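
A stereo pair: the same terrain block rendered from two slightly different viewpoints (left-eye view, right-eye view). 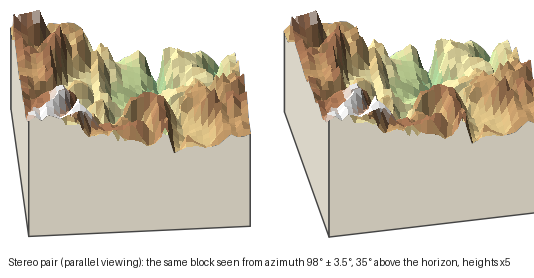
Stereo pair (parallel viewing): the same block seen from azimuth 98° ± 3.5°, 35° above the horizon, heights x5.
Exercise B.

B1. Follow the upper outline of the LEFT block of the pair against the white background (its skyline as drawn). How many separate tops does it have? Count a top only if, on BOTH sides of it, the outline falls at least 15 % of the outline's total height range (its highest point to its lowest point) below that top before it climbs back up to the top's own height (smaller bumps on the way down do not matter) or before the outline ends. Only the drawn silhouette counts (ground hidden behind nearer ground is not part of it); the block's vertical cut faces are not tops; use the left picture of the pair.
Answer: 3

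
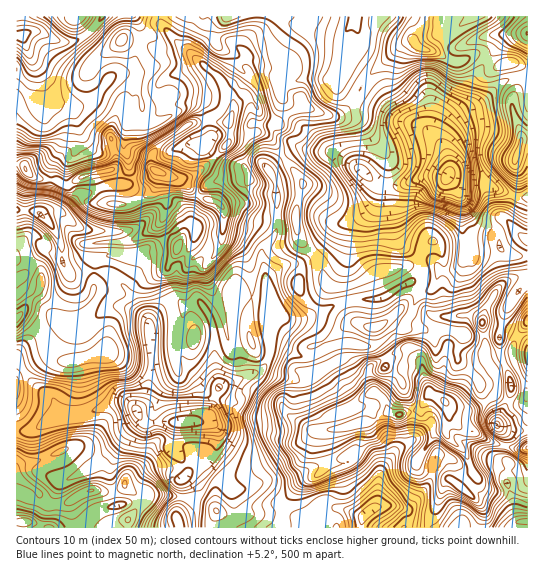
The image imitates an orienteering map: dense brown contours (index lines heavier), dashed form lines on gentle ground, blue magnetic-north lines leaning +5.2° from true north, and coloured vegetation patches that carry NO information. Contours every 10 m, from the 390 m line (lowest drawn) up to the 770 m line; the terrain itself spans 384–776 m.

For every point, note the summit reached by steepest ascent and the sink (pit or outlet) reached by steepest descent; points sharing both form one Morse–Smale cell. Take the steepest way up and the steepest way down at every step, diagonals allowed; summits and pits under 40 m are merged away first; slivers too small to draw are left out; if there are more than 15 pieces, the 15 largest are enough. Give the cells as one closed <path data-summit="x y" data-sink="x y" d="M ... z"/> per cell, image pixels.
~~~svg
<path data-summit="155 170" data-sink="447 175" d="M355 16l-194 0 0 9 6 6 54 50 3 8 8 8 1 13-6 13-13-2-4-2-17 4-28 18-13 14-1 8 4 10-8 4-21 0-12-8-16 3-2 2 1 8 8 19 5 3 20 0 7-3 16-11 6-16-2-1 4-1 4 5 2 22-4 24 14 19 0 7 14 10 15-8 9 1 6-9 2-6 1-27-3-4 14-7 9-9 5-9-10-27-11-11 1-5 2-3 19 0 9-3 7 3 9 8 13 22 15 17-7 27 1 25 6 9 14 15 6 12 1 9 6 8 17 0 34-18 30-4 10 4 3 6 0 7-4 7 10 2 6-8 3-13 12 1 6-3 6-7 2-9 8 1 2-2 24-4 11 8 17 1 0-59-10 0-24-9-12-9-22 0-10-3 0-13-2-9-4-8-12-13-12-8-25-6-19-10-16-2-19-16-3-5 0-12 16-12 7-12 0-12-4-11z"/><path data-summit="155 170" data-sink="182 422" d="M259 132l-9 3-19 0-2 3-1 5 11 11 10 27-5 9-9 9-14 7 3 4-1 27-2 6-6 9-9-1-15 8-14-10 0-7-9-11-6-11-8 8-21 12-34 3 0 12-4 8 0 8 18 5 14 13 21 30 3 15 0 43-7 25-7 7 0 4 3 5 7 6 12-3 18 2-2 6-3 20 15 18 0 8-6 6 0 16 17 3 15 7 3 3 0 5-4 8 1 5 62 0 6-10 0-5-36 0-8-6-8-17-4-16-14-15 6-14 0-15-4-6-13-3 9-7 10-27 36-14 9-6 7-17-2-21 4-16 13 6 21-2 32-14 11-3 31-1 24-15 8-1 6 5 5-6 0-7-3-6-14-4-30 6-14 9-16 7-17 0-6-8-1-9-6-12-14-15-6-9-1-25 7-27-15-17-13-22-9-8z"/><path data-summit="155 170" data-sink="22 35" d="M159 16l-57 0-2 5-15 15-11 5-15 0-18-9-12 0-6 3 0-18-7 0 1 147 6 1 11 12 21 3 8 5 6 0 14-9 28-7 15 8 21 0 8-4-4-10 2-10 32-26 24-8 12 4 8-2 4-11 0-9-9-12-3-8-54-50-6-6z"/><path data-summit="445 402" data-sink="182 422" d="M413 283l-11 2-21 14-31 1-11 3-32 14-21 2-13-6-4 16 2 21-7 17-9 6-36 14-10 27-9 7 13 3 4 6 0 15-6 14 14 15 4 16 8 17 5 5 39 1 2-11 10-12 8-7 17-8 7-8-4-18 0-14 6-6 10 0 0-3-2-13-5 0-3-3-16-31 0-5 14-10 8-1 15 28 7 9 6 0 10-7 2-4-5-15 3-8 23-13 14-4-9-4-7-14-9-8 7-4 29-30z"/><path data-summit="445 402" data-sink="447 175" d="M499 247l-24 4-2 2-8-1-2 9-6 7-6 3-12-2-3 14-6 8-7 0-4-3-29 31-7 4 9 8 7 14 9 4-14 4-23 13-3 8 5 15-2 4-10 7-6 0-7-9-15-28-8 1-14 10 0 5 16 31 3 3 5 0 2 16-8 0-4 4 0 13 4 13 4 4 13 0 10-8 5-17-2-15 14-2 14-9 14 3 16-4 4-4 8-14 13 6 8 8 23 2 14-8 10-8 2-8-4-16 8-6-3-9 0-23 4-16 12-21 12-11 0-26-18-2z"/><path data-summit="17 318" data-sink="182 422" d="M98 271l-3 0-3 24-6 8-8 4-11 0-22-11-6-7-23 29 0 41 13 20 24 20 8 18 28-4 28-10 10 0 10 8 7-9 3-8 4-17 0-43-3-15-25-34-10-9z"/><path data-summit="417 45" data-sink="447 175" d="M471 16l-114 0-1 11 4 11 0 12-7 12-16 12 0 12 3 5 19 16 16 2 19 10 28 8 20 18 2-14 17-19 20-9 25-23 8-3 14 1 0-11-13-4-21 2-15-10-5 0-12 6-9 0-21-11z"/><path data-summit="91 490" data-sink="182 422" d="M127 403l-16 1-28 11-25 2-25 14-16 0-1 46 19 12 6 10 9 6 15-1 24-13 26 0 7-3 3-4 12 11 28 0 16 2 2-2-2-14 6-6 0-8-15-18 3-20 2-6-18-2-12 3z"/><path data-summit="445 402" data-sink="366 514" d="M431 393l-3 1-7 13-4 4-16 4-14-3-14 9-14 2 2 15-2 12-4 7-9 6-9 1-8-5-4-13 2-15-2 0-4 4 0 14 4 18-7 8-17 8-8 7-10 12-2 11 18 6 6 6 0-6 6-8 7-7 8-3 9 7 11 1 17 7-1 12 65 0 1-6 8-13 7-23 4-6 4-1-17-8-11 0-6-5-1-4 17-27 10-3 6-11-2-18z"/><path data-summit="155 170" data-sink="41 214" d="M19 164l-3 1 0 44 2 2 20 1 14 14 9 19 2 18 7 10 25-3 4-27 34-3 21-12 10-11 3-11-2-29-4-5-4 1 2 1-6 16-7 6-16 8-20 0-5-3-4-8-6-20-12 3-14 9-6 0-8-5-21-3-11-12z"/><path data-summit="517 155" data-sink="447 175" d="M525 77l-11 0-8 3-25 23-20 9-13 13-5 9 0 11 6 17 0 14 10 3 22 0 12 9 24 9 11 0 0-118z"/><path data-summit="445 402" data-sink="527 522" d="M450 419l-5 14 20 20 8 20-10 4-4 10-8-7-4 0-3 3-8 26-8 13 0 5 89 1 3-6-4-4-3-17-6-18 2-21-5-4 1-12-16-5-18-10-10-3z"/><path data-summit="91 490" data-sink="25 522" d="M18 477l-2 1 1 50 110 0 1-9 12-16-1-6-14-13-3 4-7 3-26 0-24 13-15 1-9-6-6-10z"/><path data-summit="17 318" data-sink="41 214" d="M17 209l-1 33 7 3 5 14 13 14-1 18 11 9 16 7 11 0 8-4 7-12 2-20-25 2-7-10-2-18-9-19-14-14z"/><path data-summit="417 45" data-sink="527 34" d="M527 16l-54 0-18 12-23 22 21 11 9 0 12-6 5 0 15 10 21-2 12 4z"/>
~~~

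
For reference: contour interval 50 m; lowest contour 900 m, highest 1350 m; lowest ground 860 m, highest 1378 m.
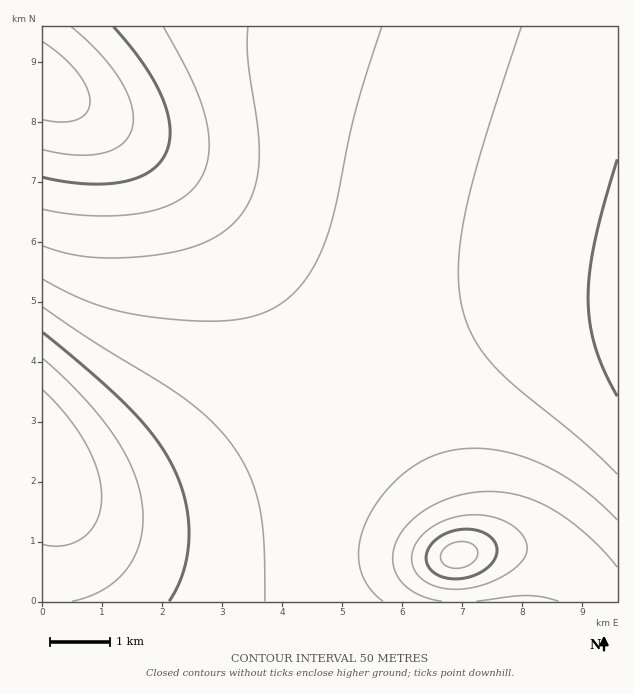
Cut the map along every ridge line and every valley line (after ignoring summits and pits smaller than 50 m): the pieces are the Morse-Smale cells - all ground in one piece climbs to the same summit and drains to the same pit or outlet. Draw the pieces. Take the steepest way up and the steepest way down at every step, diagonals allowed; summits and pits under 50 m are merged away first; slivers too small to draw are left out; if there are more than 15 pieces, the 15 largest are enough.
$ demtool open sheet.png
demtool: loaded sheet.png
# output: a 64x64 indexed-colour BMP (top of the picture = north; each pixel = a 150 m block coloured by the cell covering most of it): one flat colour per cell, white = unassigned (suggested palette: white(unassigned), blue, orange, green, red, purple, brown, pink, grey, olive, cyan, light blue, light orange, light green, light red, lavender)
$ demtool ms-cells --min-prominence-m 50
<image width="64" height="64" href="data:image/bmp;base64,Qk12CAAAAAAAAHYAAAAoAAAAQAAAAEAAAAABAAQAAAAAAAAIAAATCwAAEwsAABAAAAAAAAAA////ALR3HwAOf/8ALKAsACgn1gC9Z5QAS1aMAMJ34wB/f38AIr28AM++FwDox64AeLv/AIrfmACWmP8A1bDFACMzMzMzMzMzMzMzMzMzMzMzMzMzMzMzMzMzMzMzMzMzIzMzMzMzMzMzMzMzMzMzMzMzMzMzMzMzMzMzMzMzM0QjMzMzMzMzMzMzMzMzMzMzMzMzMzMzMzMzMzMzMzM0RCMzMzMzMzMzMzMzMzMzMzMzMzMzMzMzMzMzMzMzNEREIzMzMzMzMzMzMzMzMzMzMzMzMzMzMzMzMzMzMzNEREQjMzMzMzMzMzMzMzMzMzMzMzMzMzMzM0QzMzM0RERERCMzMzMzMzMzMzMzMzMzMzMzMzMzMzM0REREREREREREIzMzMzMzMzMzMzMzMzMzMzMzMzMzMzREREREREREREQjMzMzMzMzMzMzMzMzMzMzMzMzMzMzRERERERERERERCMzMzMzMzMzMzMzMzMzMzMzMzMzMzNEREREREREREREIzMzMzMzMzMzMzMzMzMzMzMzMzMzNEREREREREREREQjMyIiIiIiMzMzMzMzMzMzMzMzMzM0RERERERERERERCMiIiIiIiIiIzMzMzMzMzMzMzMzM0REREREREREREREIiIiIiIiIiIiIjMzMzMzMzMzMzMzREREREREREREREQiIiIiIiIiIiIiIiMzMzMzMzMzMzRERERERERERERERCIiIiIiIiIiIiIiIiMzMzMzMzMzREREREREREREREREIiIiIiIiIiIiIiIiIjMzMzMzMzREREREREREREREREQiIiIiIiIiIiIiIiIiIjMzMzMzNERERERERERERERERCIiIiIiIiIiIiIiIiIiIzMzMzNEREREREREREREREREIiIiIiIiIiIiIiIiIiIiIzMzNEREREREREREREREREQiIiIiIiIiIiIiIiIiIiIiMzNERERERERERERERERERCIiIiIiIiIiIiIiIiIiIiIjNEREREREREREREREREREIiIiIiIiIiIiIiIiIiIiIiIkREREREREREREREREREQiIiIiIiIiIiIiIiIiIiIiIhFERERERERERERERERERCIiIiIiIiIiIiIiIiIiIiIhERREREREREREREREREREIiIiIiIiIiIiIiIiIiIiIhERERREREREREREREREREQiIiIiIiIiIiIiIiIiIiIiEREREURERERERERERERERCIiIiIiIiIiIiIiIiIiIiEREREREUREREREREREREREIiIiIiIiIiIiIiIiIiIiERERERERFEREREREREREREQiIiIiIiIiIiIiIiIiIiERERERERERFERERERERERERCIiIiIiIiIiIiIiIiIiIRERERERERERFEREREREREREIiIiIiIiIiIiIiIiIiIREREREREREREREUREREREREQiIiIiIiIiIiIiIiIiIRERERERERERERERERFERERERCIiIiIiIiIiIiIiIiIhERERERERERERERERERERERERIiIiIiIiIiIiIiIiIhEREREREREREREREREREREREREiIiIiIiIiIiIiIiIhERERERERERERERERERERERERESIiIiIiIiIiIiIiIhERERERERERERERERERERERERERIiIiIiIiIiIiIiIiEREREREREREREREREREREREREREiIiIiIiIiIiIiIiERERERERERERERERERERERERERESIiIiIiIiIiIiIiERERERERERERERERERERERERERERIiIiIiIiIiIiIiEREREREREREREREREREREREREREREiIiIiIiIiIiIiIRERERERERERERERERERERERERERESIiIiIiIiIiIiIRERERERERERERERERERERERERERERIiIiIiIiIiIiIREREREREREREREREREREREREREREREiIiIiIiIiIiIRERERERERERERERERERERERERERERESIiIiIiIiIiIRERERERERERERERERERERERERERERERIiIiIiIiIiIREREREREREREREREREREREREREREREREiIiIiIiIiIRERERERERERERERERERERERERERERERESIiIiIiIiIRERERERERERERERERERERERERERERERERIiIiIiIiEREREREREREREREREREREREREREREREREREiIiIiIiERERERERERERERERERERERERERERERERERESIiIiIiERERERERERERERERERERERERERERERERERERIiIiIhEREREREREREREREREREREREREREREREREREREiIiIhERERERERERERERERERERERERERERERERERERESIiIRERERERERERERERERERERERERERERERERERERERIiEREREREREREREREREREREREREREREREREREREREREiERERERERERERERERERERERERERERERERERERERERERERERERERERERERERERERERERERERERERERERERERERERERERERERERERERERERERERERERERERERERERERERERERERERERERERERERERERERERERERERERERERERERERERERERERERERERERERERERERERERERERERERERERERERERERERERERERERERERERERERERERERERERERERERERERERERERERERERERERERERERERERERERERERERERERERERERERERERERERERERERERERERERERERERERERER"/>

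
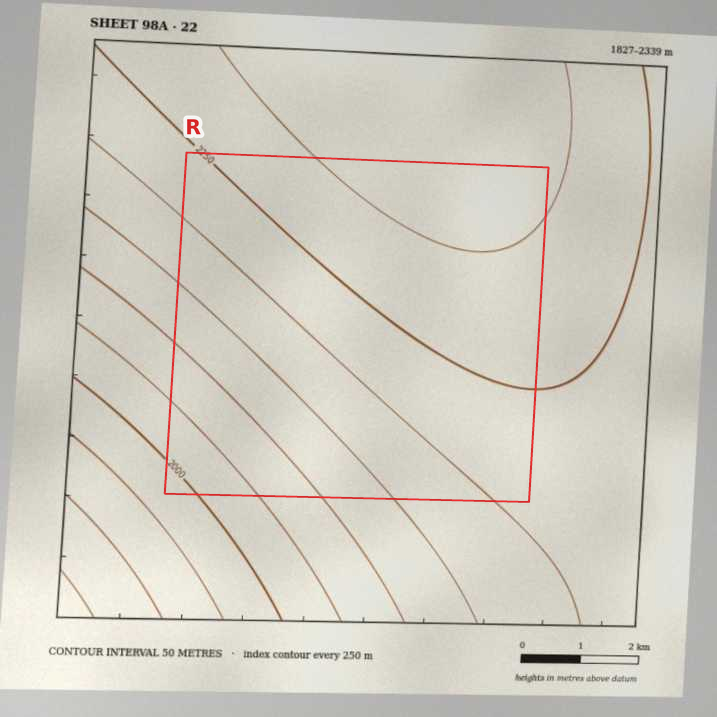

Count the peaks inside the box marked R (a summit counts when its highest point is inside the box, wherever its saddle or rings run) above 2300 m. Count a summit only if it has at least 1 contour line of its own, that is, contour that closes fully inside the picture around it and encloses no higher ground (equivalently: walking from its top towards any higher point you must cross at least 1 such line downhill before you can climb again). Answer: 0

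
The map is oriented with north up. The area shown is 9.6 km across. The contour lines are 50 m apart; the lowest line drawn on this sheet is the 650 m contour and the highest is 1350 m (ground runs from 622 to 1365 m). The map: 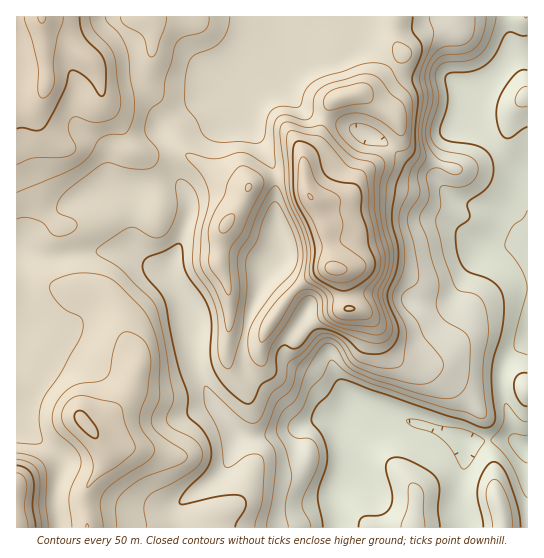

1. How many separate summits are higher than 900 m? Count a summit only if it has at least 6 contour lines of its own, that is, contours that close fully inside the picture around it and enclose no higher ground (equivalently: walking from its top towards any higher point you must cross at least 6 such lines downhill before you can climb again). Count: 1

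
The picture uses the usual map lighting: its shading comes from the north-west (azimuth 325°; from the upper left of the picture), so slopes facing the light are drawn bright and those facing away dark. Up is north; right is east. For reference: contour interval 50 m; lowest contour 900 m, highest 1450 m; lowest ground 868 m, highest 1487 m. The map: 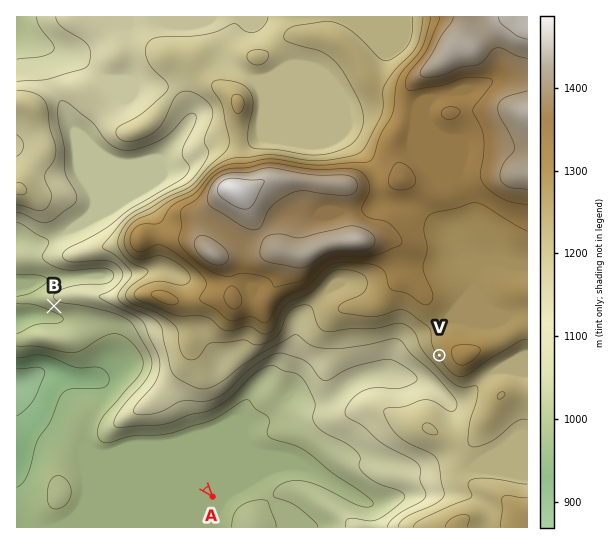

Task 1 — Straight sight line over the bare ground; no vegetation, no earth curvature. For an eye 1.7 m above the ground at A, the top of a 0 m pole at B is out of sight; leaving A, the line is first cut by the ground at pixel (161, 435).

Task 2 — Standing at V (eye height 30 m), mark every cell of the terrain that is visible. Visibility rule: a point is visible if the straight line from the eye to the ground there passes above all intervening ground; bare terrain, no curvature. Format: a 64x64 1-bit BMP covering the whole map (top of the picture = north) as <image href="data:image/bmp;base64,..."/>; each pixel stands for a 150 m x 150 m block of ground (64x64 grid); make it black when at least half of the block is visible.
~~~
<image width="64" height="64" href="data:image/bmp;base64,Qk0+AgAAAAAAAD4AAAAoAAAAQAAAAEAAAAABAAEAAAAAAAACAAATCwAAEwsAAAIAAAAAAAAA////AAAAAAA/////+H//Hx/////w4f//B////+OAP/8H/////wAP/wf////+AAf/D/////wAB/8P////+AAH/w/////wAAP+D////+AAA/gP////wAAD4AAf///CAAPAAAx///AAD8AAAD//8AB/wAAAf///w//gAAD///////AAAPn/w///4AAAAf+D//8AAAAB/wP//gAAAAH8A//8AAAAA/4D//4AAAAD/wP//gAAAAf////+AAAAB/////4AAAAH8+f//AAAAAAxw//4AAAAABHB//gAAAAAEcD//AAAAAAZwH/8AAAAABHwA/4AAAAAAPgD4gAAAAAAfAHDAAAAAAB+AAEAAAAAYf8AAYAAAABw3/+BgAAAAGAH/8HAAAAAAAH/geAAAAAAAAAB8AAAAAAAAAP8AAAAAAAAA/8AAAAAAAAP/wAAAAAAAB//AAAAAAAAP/8AAAAAAADh/wAAAAAAAMD/AAAAAAAAAAAAAAAAAAAAAAAAAAAAAAAAAAAAAAAAAAAAAAAAAAAAAAAAAAAAAAAYAAAAAAAAAHwAAAAAAAAH/gAAAAAAAAAYAAAAAAAAAAAAAAAAAAAAAAAAAAAAADgAAAAAAAAAP4AAAAAAAAAP4AAAAAAAAAfwAAAAAAAAAfAAAAAAAAAAHAAAAAAAAAAeAAAAAAAAABwAAAAAAAAAGA=="/>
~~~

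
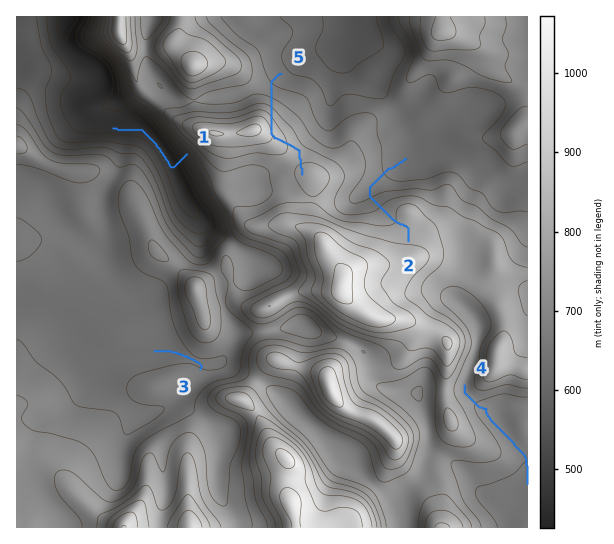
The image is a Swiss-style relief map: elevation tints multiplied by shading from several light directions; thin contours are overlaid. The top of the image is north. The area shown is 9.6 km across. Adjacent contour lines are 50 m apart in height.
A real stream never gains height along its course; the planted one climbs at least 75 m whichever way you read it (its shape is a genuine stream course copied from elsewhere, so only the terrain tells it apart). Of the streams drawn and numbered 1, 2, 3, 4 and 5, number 5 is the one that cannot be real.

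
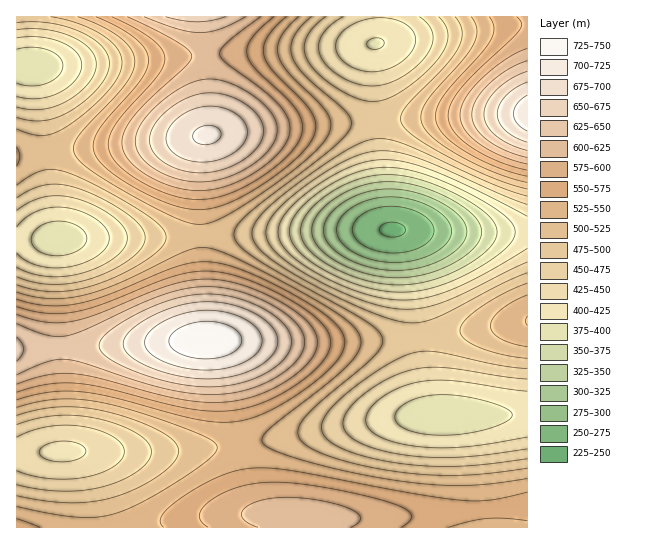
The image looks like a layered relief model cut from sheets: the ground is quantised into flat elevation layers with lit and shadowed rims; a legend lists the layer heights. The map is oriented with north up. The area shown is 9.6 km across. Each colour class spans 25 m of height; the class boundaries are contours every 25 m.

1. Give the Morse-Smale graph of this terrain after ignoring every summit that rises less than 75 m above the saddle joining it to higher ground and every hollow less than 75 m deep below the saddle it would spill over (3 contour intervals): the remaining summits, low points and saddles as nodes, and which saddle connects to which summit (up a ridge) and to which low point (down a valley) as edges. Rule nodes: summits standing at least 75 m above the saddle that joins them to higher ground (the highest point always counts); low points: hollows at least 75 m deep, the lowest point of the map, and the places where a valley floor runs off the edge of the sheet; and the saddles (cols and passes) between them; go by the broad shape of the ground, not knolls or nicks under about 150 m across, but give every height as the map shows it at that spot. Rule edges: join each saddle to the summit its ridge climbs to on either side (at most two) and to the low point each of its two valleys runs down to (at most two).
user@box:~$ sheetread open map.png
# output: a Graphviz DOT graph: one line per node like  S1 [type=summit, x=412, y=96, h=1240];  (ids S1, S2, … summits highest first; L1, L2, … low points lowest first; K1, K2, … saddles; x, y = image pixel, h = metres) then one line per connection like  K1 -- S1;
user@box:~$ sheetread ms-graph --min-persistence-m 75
graph terrain {
  S1 [type=summit, x=206, y=341, h=742];
  S2 [type=summit, x=527, y=114, h=715];
  S3 [type=summit, x=207, y=135, h=704];
  S4 [type=summit, x=299, y=517, h=614];
  L1 [type=low, x=393, y=230, h=247];
  L2 [type=low, x=31, y=66, h=383];
  L3 [type=low, x=443, y=415, h=384];
  L4 [type=low, x=58, y=239, h=387];
  L5 [type=low, x=375, y=43, h=399];
  L6 [type=low, x=62, y=451, h=420];
  K1 [type=saddle, x=61, y=347, h=632];
  K2 [type=saddle, x=206, y=55, h=603];
  K3 [type=saddle, x=241, y=445, h=529];
  K4 [type=saddle, x=201, y=237, h=519];
  K5 [type=saddle, x=46, y=153, h=511];
  K6 [type=saddle, x=377, y=121, h=489];
  K7 [type=saddle, x=419, y=337, h=484];
  K1 -- S1;
  K1 -- L4;
  K1 -- L6;
  K2 -- S3;
  K2 -- L2;
  K2 -- L5;
  K3 -- S1;
  K3 -- S4;
  K3 -- L3;
  K3 -- L6;
  K4 -- S1;
  K4 -- S3;
  K4 -- L1;
  K4 -- L4;
  K5 -- S1;
  K5 -- S3;
  K5 -- L2;
  K5 -- L4;
  K6 -- S2;
  K6 -- S3;
  K6 -- L1;
  K6 -- L5;
  K7 -- S1;
  K7 -- L1;
  K7 -- L3;
}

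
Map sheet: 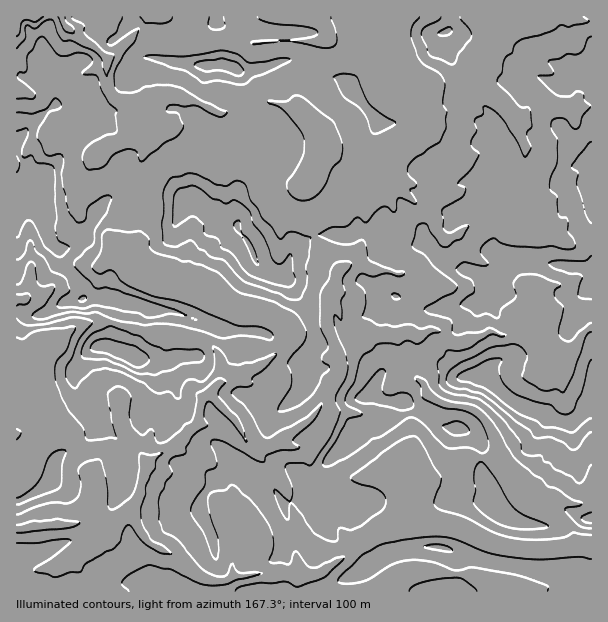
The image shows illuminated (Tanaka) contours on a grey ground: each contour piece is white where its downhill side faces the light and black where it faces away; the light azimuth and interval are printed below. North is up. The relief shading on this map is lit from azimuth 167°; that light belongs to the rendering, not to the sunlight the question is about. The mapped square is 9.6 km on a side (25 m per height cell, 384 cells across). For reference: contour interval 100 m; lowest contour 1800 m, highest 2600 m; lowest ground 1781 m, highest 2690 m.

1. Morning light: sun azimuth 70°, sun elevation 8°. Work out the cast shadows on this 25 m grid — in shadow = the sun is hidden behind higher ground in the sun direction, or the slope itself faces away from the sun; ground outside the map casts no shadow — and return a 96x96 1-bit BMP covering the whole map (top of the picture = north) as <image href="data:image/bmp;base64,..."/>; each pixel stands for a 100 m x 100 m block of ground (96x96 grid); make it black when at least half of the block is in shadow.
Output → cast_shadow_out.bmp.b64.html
<image width="96" height="96" href="data:image/bmp;base64,Qk2+BAAAAAAAAD4AAAAoAAAAYAAAAGAAAAABAAEAAAAAAIAEAAATCwAAEwsAAAIAAAAAAAAA////AAAAAAAAAQAACAB/xAAAAAAABwAAYAH/AAAAH4AADAAP////AAAAH/8AEAA/3///gfwAP4AAAAD/nP/fwf+AAAAAAAH/nAPH8f+AAAAAAAP/HDPB0H8A8AAAD+f/HPvAEAAH/wAAD//+H/vAAAA///AAB//+H/vBAA////8AB//8H/vABH///P8B///4H/uABH//wH8Df//wP/uAAH//gP4PP//wP/OAAGf+APAHH3/gH/MAAGP8B+ADH7/AH/MAAGPAD/wAH5/wH+cAAf/wH/zwH5/gH88AP//4P/z4H4/gD/4A///w//z4H8/8A//B//////z8H8/4AP/h//////B8H8/wAP/x//////A8D4//Af/4//////AIB4//A//8f/////gAAZ9/D//+P/////gD4D8+D//+P/////j/8H+eH///P/////j/+HuP////P/////D/8HuHv////////4D/4HmD/8///////xz/4PyD/8P/////+D7/w/4D/wH/////4D7/x/4D/gD/w///gH////4B8AB/wf//AP////4O88A/4P/+Af////4Of7w/4P/8AP////4Gf/wf8H/AAP////gAe/wP8D/AAH////AAcvgf4A/AAH///+AAdDwfAAEAAD///wAA9B4PAAIcAH//+AD/5A+O9/z4Aff/+AP/4A/e///+B/P//5//wA+////fj/D/////AB+////3j/D////4H/+/+//zH/j///4B//8/+H/6H/D///gf//8/+D/4D/7/44H///4//D/wB///4Af///w//H/+B///4B////wf8P/+H/7/wD////gPwf/8H/7/gH///+APg//4H///AP///4Af///gP//+A////wAf//8H/8D+B////wgf+/xfgAD+A////hwf8fg/AA/8A////gwf8PCeAD/4A////Awc8PC2Af/4Y//f+AgAcPMgB/94I//P+AAAMOcAH/94Mf/vkAAAMccAH/9weP/nAAAAMY8An/9wOH/kAAAAAZ4A///gOD/gAAAAAzgAf//gBA/wAAAAAngAP//AAA/gEAAAAvwAP//wAAfgEAAAD7gAP/7wAAPAAAAAD/AAP/7AAAGAAAAAB/AAH/6AAAAAAAAAAcAAH/qAAAAAAAAAAAAAD/4AAAAAAAAAAAAAD/4AAAAAAAAAAAHhj/YAAAAAAAA/4APxn/cAAAAAAAA/4A/wH+cAAAAAAAAf8B/wH+MAAAAAAAA/8A/8P8IAAAQAAAB/8Af4P4AAAAwAAAP/4APwPwAQAB4AAAf/wAf4fgA8AP/wAAP/gB+Y/sD8Af//AAP/AD+B/+D8A///+AP/AH+P/8D8A9///Af+B/+P/4D4A9//+A/8P/+P/gBwB8//+Afgf/+H+HD4B8/+IAOD//+H4bD4A+PAAAAD//8D3wDYB/AAAAAA//8B/ADwH+AAAAAAP/4B+AfwPzgAAAAAD/wA4Afg/hg/AAAAM/wAwA7R/4AfwAAAOfwAQADZ+8APgAAAOPgAAACZ8OBDgAAAHH8AAAc="/>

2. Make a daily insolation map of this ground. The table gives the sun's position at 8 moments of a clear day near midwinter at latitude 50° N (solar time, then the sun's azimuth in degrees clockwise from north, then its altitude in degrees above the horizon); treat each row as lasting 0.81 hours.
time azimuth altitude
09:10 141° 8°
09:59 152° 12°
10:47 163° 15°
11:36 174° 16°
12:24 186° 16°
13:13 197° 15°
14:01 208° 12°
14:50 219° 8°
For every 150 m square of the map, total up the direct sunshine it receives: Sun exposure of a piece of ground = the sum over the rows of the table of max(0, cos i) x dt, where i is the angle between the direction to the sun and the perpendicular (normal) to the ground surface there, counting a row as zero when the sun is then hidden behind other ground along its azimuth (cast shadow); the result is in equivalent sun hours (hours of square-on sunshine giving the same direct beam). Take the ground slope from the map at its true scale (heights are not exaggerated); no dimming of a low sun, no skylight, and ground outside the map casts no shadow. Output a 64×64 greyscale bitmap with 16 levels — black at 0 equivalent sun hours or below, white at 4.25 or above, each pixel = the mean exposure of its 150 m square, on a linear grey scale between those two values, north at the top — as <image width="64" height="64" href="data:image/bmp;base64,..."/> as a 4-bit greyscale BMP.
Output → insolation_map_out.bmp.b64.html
<image width="64" height="64" href="data:image/bmp;base64,Qk12CAAAAAAAAHYAAAAoAAAAQAAAAEAAAAABAAQAAAAAAAAIAAATCwAAEwsAABAAAAAAAAAAAAAAABEREQAiIiIAMzMzAERERABVVVUAZmZmAHd3dwCIiIgAmZmZAKqqqgC7u7sAzMzMAN3d3QDu7u4A////AFVDMzIiVmZmZlIQABERESEkre7LgzMhERI0RFVVZkM1UhIiEUVDRFVDEAJBAAAAAAADasuoQhAAAkVWZ4mru7tlVDMjMzMjMhABjbVXVWV1lxABW7qXZURneImZh2VWZKqYZDERIjMgADmXZWZ2eYmZpBETrcuqu8uoUyEAAAAAM0eIUhEBIwAFmXZWZVRGeHiaYQAEi83bdCAAAAAAAAEAACWHIBJRBruXZVVlVVaHd4hmIAAAAAAAACR5qphkNQAAAANzEiFYqphlRWVVZ4h3domEAAAAAAAmre/+7srfUAAAAARyA4hnh2VGZVZ4eHdniIdkEAAAJYvdynVDGP/sl3iGWKYUVVZmVVZVZ4hodmd3eIdUVWeazKdBEAGKQt/tzLh3jKRFVUVVZmZ4hmdmZmZmZlVWaJqXUyIiJlEAKN7rmGVYtTQzRFV3Z3h0RmVVRDNFVVVERERDMzN3eYUBSZdmZmeGQzRERWZ3d1JWVUMyIzRFVERVVURDRouqqTIkZURmZnUyIjVVVndlFHZFZUREREZVVUVVQ0WLqqmIQzNVVnZmZSJWZVRFZkAmUybLl3ZVVmZnZEQzR7vKqYdEM0eZp2ZUZDMiJFVTAUIAAn3rl2ZmVniGRERr2niJh0QyFZu6dkWaMANmZCAAAAABFs3Kh2ZmirqHZYmrmYmYRDIBOKuVKKrFE1VCACUgA0IRWrvJd2ir3clWmHq6u6lEQyI1iHN6loxxERISeaYhNCIVe925irurlUeame7dunVFV4h1RXeIeKYSUSaJrLUSMhE1a9vMlDISWqzczrm8ZlVpqWRWZohnqEchaYd5qmIzEBRnvuggAAOd3u2TAG1VVniXVFVUWGaHQRa5dUV4hTWL7KmtYAABSe7rYgAAN0VWeYZVVlVndlNAW5dTM1aHREaJYyEgKN///nEAAAEiRVaIhmZ3iZqYZ9gyIRI0RWdSERNBACSe///nAAAAASNlVniImavf3Lqc3XIARVRVVnMiIlUhNmac23IQAAEiI2VVVXqs7//7u7uqmpQRNmVVZDMyNYd4cwARJFMiIjIzZVQhO////KdoqpZprKUSRVQiVTEBNoZCAAAEdlVEIjOGUxE47+pAEREjM3mIrIEjVmNzERITIyIAAAAURDMzI6hkMiIjEAAAAAAEu5mIpUNGNYESEAEBIAAAAAASFIhCvLl1EAAAABI0Vp77qYZVVFMWQSAAECIBZCAAAABGeGK//+piAAATeavf6UIRERNWZDUpu93LqYdWhjVlRFRHp6m//ttkWLz/7rUQABEAN4l0U2eKq5uqu5aKuGaHQ0RqEAO/////7GQyAAASRWis22RTUTVXdlRGiZmnh3d2ZWgxIRNXl2QQAAAAATWKze3qZVQkVWZkEQABJIqYZmeHrMiWIiAAAAAAAAEkV63v/8mHZmmFMhESIQEmZDRVVSJGl4qHYQAAAAABJFZ5vv/8hmd2VWIQAUVWmqY0VmaJmEJ3aMkgAAAAATRWearM2TEzRVUxABI0Z5u5YQJYq83tuLmJqFQgAAAkV5m93KlzEEVnd2M5uoh4lREAN5qpdDERu9ypyoQiNGnNusvsqFMgNVaKqXeJqqlRERWGMQAAAAF4iTJbtVVlV826uXmXMiEkVpvMlnd2ZzARMhAAAAAAA4mXMQRmeId2aqmbqYQSEAE1d1eEMhNDFFMhAiERERJGioZVIGq7unZXqnZ3YxAQAAAAEzIhJDImhzISRDRFVXd6hlMQaqdnZEaqlzETMREAEAASIiIjEDVnhkIlVEV2aFh1QxIlZURVVYqEIAAREiIzIiEREkEDYyJGdSNVRWdnRURUIQFXZTRUVUEAARIzQ0RDIiICMUQyIjNXYyV2V3hDVkMyAAEjMzIAAAACMzREREQzMzIlRWdlRDRlNFeHhkZnVDIQASNDIQAAAAEzREVVREREVURlIkVVRERERXZTQhJVMzMzNEMQAAAAATRERVVURVVWZ2ZlQ0VlVUVDSFNCADZEREREQyEAABIzRVRVVVRVVURUISNVREVlQzNEVlIABFVURERDMhASNEVVRVVVVVVmUzMiIiRVRFQzRFIjcgADZlVUREMyIzNERFRVVVVVVWh1MyIjNGZmQ0ZlQhFHIiNnZlUzMzREVUVVREVVVVVVarljMjRDNWUiVVdiERR0MzZmVENFVVVVREREVVVVVVZou7qGRFVVQzM0ZkIiAFiGRFVUU1VlVVQzNEVVVVVWZ4UhJGhlVUMzI0ZzEkMABKmXZUMjI1VUNGZDNEVVVWeaggEiEkZTNEI3hkEjQwABMjd1EVhiIiR4d4dlVVVWeLtSJERDRXZDI3hmOJhnECQyElIruZl3iamImXZlVWeJljNFVVVEVkJImGWJh3ZWh1QhIyiHeJmazt79uoZmiahCNFVVVmZmVEdnqoVHiERDRlMCJZiJrN3e7sre25qpUgFFVVVomYZVMld0NFeHNUMSZ3IRWrzLqGV1IBJ7ymIAADVVVYvcl2ZDQhNmQzQzQwASEkISQxAAAAAAAAARAAESNWZWityHdlMSZjIQAhExEAAHtRAAAAAAAAAAAAASM0REZlaIh4h3UzMhERETExIQAFU3UiEREAAAERERI0RVVURmVniJmGVUMgABETIyAhACMySFMzNDR5YzNERERFVlVEZkMRJEIzQiEAEhEBAAAYl1Q1UQEzNEUzMzRERVVWZlRVMQABEjMyEREQEU"/>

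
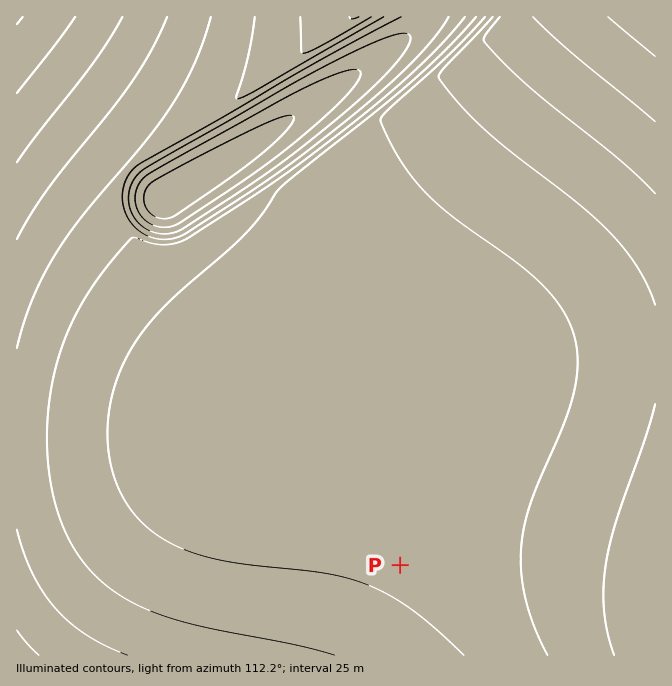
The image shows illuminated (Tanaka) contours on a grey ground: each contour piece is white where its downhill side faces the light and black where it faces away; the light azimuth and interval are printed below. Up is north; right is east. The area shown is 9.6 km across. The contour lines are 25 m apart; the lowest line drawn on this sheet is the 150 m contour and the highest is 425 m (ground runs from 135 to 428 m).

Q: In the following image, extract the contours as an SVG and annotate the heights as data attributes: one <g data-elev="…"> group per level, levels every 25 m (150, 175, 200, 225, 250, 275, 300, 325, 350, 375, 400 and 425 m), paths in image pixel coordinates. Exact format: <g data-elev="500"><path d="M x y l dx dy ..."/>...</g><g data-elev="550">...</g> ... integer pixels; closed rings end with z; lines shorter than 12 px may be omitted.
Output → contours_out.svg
<g data-elev="150"><path d="M655 56l-47-39"/></g><g data-elev="175"><path d="M655 122l-83-69-39-36"/></g><g data-elev="200"><path d="M655 194l-36-35-92-74-40-40-3-5 0-3 16-20"/></g><g data-elev="225"><path d="M614 655l-6-21-4-24 0-23 2-25 10-42 29-82 10-34"/><path d="M655 305l-7-18-10-19-13-18-14-17-32-29-66-51-26-21-27-27-21-27 0-3 4-7 50-51"/></g><g data-elev="250"><path d="M548 655l-14-28-8-27-5-26 0-27 3-22 7-23 32-77 11-31 4-32-1-15-3-14-6-13-7-13-22-26-26-21-63-45-28-26-24-32-11-20-7-17 8-10 59-53 38-40"/></g><g data-elev="275"><path d="M464 655l-29-27-23-18-24-15-23-11-20-7-20-4-78-9-32-5-29-9-24-12-13-10-11-10-9-11-8-14-6-15-4-15-4-33 4-30 9-30 15-28 20-26 24-23 65-58 16-18 21-30 128-104 36-33 31-33"/><path d="M371 17l-49 28-18 8-3-3-1-33"/></g><g data-elev="300"><path d="M335 655l-41-11-91-17-36-10-22-8-18-10-17-10-14-12-14-17-13-20-9-22-7-25-5-26-1-29 1-30 5-28 11-38 16-35 22-34 29-35 4 0 14 4 11 3 19-3 10-4 69-46 51-35 78-62 44-40 34-38"/><path d="M384 17l-131 75-16 7 0-4 12-42 6-36"/></g><g data-elev="325"><path d="M128 655l-23-9-18-11-17-12-14-15-13-16-11-18-8-22-7-22"/><path d="M17 348l14-46 21-42 28-41 65-77 26-35 23-44 10-22 7-24"/><path d="M401 17l-90 48-174 101-10 11-5 16 2 17 8 13 8 9 10 5 12 2 12-1 12-5 56-36 60-42 77-62 45-43 15-18 10-15"/></g><g data-elev="350"><path d="M39 655l-12-11-10-14"/><path d="M17 239l15-26 17-26 63-78 22-30 18-31 15-31"/><path d="M159 233l13 0 12-5 73-48 47-35 49-40 32-30 22-27 3-8 0-5-3-2-5 0-14 4-52 23-49 27-145 84-7 7-5 9-2 10 2 10 4 9 6 9 9 5z"/></g><g data-elev="375"><path d="M159 227l11 0 10-4 64-43 37-27 36-30 27-25 14-18 3-5-1-4-5-2-11 2-38 16-159 88-7 7-3 6-2 9 1 8 2 7 6 7 6 5z"/><path d="M17 162l76-99 29-46"/></g><g data-elev="400"><path d="M161 218l8 0 7-3 73-52 35-30 8-10 2-7-4-1-8 2-24 10-63 31-43 24-7 10-1 11 7 10z"/><path d="M17 93l38-48 20-28"/></g>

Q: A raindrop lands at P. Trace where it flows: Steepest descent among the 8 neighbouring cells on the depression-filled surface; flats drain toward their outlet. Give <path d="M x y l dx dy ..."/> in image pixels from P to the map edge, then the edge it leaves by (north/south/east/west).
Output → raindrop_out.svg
<path d="M400 565l38-38 217 0"/>
exit: east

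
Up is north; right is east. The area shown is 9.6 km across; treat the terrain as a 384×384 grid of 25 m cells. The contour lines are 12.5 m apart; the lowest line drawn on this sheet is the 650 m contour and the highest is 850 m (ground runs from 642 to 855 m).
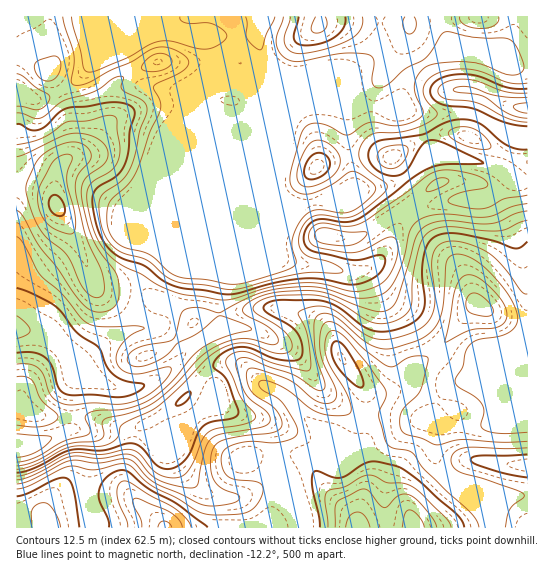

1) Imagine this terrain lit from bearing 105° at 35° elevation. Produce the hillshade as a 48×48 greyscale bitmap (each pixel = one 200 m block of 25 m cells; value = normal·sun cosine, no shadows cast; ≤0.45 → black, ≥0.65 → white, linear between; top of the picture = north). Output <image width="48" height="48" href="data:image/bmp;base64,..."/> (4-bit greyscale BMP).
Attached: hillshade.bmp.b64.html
<image width="48" height="48" href="data:image/bmp;base64,Qk32BAAAAAAAAHYAAAAoAAAAMAAAADAAAAABAAQAAAAAAIAEAAATCwAAEwsAABAAAAAAAAAAAAAAABEREQAiIiIAMzMzAERERABVVVUAZmZmAHd3dwCIiIgAmZmZAKqqqgC7u7sAzMzMAN3d3QDu7u4A////AIiau6mHd3isypiIiaqYZWirmIq8u7uYeIiauqmHeIm8upiIiKqXZWiqmIrLu7qYiHiaupmHeaq7qZiHeJmXZniamJvLuqmZiVZ5qph3irupmImZiJmHd3eamJu7qpmZmTNGmph3rMqYd3iamZmIiXZ5qau6qZmZmSECWJdnrdqGVWeKqpmJmZd5maupiJmZmVMAJodWnMqXRFaJqpmZqZmJmaqpd4iYiJhSJHdVeqmYU0Z4mZiZmZmaqZqpd4iIh6qYZmZmiZmZZFZneIiImamauqmpiJmYiKq7qHZneJqZhmd2d2d4mamau7qZmaqpmZqrqYd3ZnmqmYh3dmeJmZmau7qZmaqpmaq7mIiHZEV6qph2d3iqmHiau7upmaqpmavLqYiYdkI3qphVaJq7l2ebu7uqqqqpmavMuZmZmXUjepdEeaq6hWiruqq7qqmZmZrMupmImrljR4ZWiZqoVGm7qZq7qqqZmZmrqZh2ebymRFVomph1NIvLqImqu6qZmYmqqZh2Z5q6dDRYqodTJZzKmIiau7qZmYmZmZmIiIiaqGVXmXZTNqzKh3d4q7uqqZmZiImZmZh4q6iIh3dlR7y5h2Zmiru7upmZh4mqqZmHmqmId3h2acy5h2ZVaJq8zJmYd4m7qZmYiZhmZ4mHiruph3ZVV4m8zJmYd4q7qYmZiZdTNGd3iamId2ZlVoq8y5mYd4q8qZqpiJhkM0VniZh2ZVZlZoq8u5mId4q7qru5iJmHZVVniZiGVEVmZ5q7uoiIeJvLqry5mZmZmHZ4mZmYZDRWeJq7qoh4iKzbqbupmZmZmYd4mZq6hTNGiaqqqXd4ic7sqZmZmZmZmYZFiavMp0NGiZmqmXd4m+/8qZmZmZmZmZYiaZmruWRGeJmIiGZorf/rmZmZmZmZmZcyWHZoqoZmeIh3d2Zovv/rqZmZmZmZmZl1eIU0eZmIiIh2Z2Zoz//cqZmZmZmZmZmZmZhTRomqqZmHd3Zpz/7dypmZmZmZmZiby6mGVVebuqqpmHd5zu3e7KmZmZmZmYZq3cqHeHVoqqqqmXd4vN3e/bmZmZmZmYVHvdp3i7lniZqpmHdnm8zO/sqZmZmZmZZFnMlme9uZmZmZiHZmebvN7tqZmZmZmZdWmqhlaLypmJmqqYdmeJq83tuZmZmZmZhnmqhmd4mYiJvLmZh2eImr3dypmZmZmZh4mph4iHZneJuqqqlleIiazdy6qZmZmZmImZmJmYdniJmIiZl1aIiJq8y6qZmqqZmZmZmZmZdnmph3iJmHd3iJqruqmZmaqZmZmZmJqoZWiZmZh4iaqXeJqqu6mZmaqZmZmZiJqpZEaJqqiIiazJZnmqu7qpmZqpmqmZmImqhlZ4mqmIiazcl2Zoq8upmaqZmrupmImqqYiImZmZmZvcqYdVirqZmamHiry7qZmaqqmZmZmZmavbmZmHeZmYmal1aKzMuqmZq6maqpmJmazKmZmZmZmZmal1RorMy6mJq6mZqqmZmazKmZmZmJqpmqqFRXm8y6mJq6mJq7qQ=="/>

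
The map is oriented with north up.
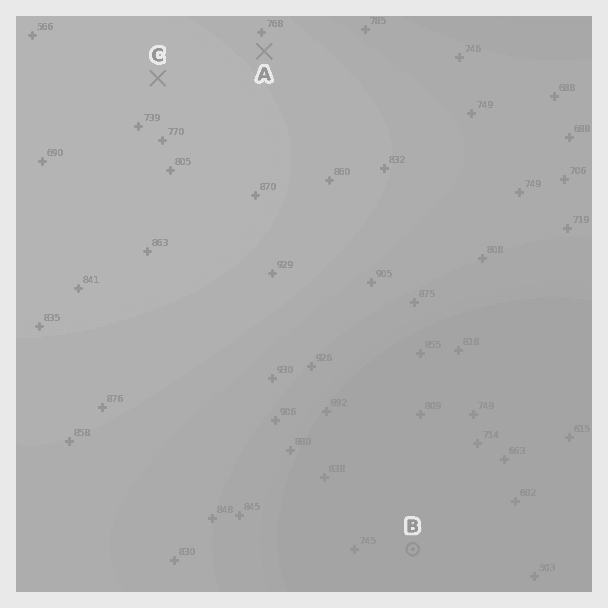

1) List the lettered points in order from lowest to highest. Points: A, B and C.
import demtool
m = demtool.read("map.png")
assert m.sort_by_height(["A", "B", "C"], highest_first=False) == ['B', 'C', 'A']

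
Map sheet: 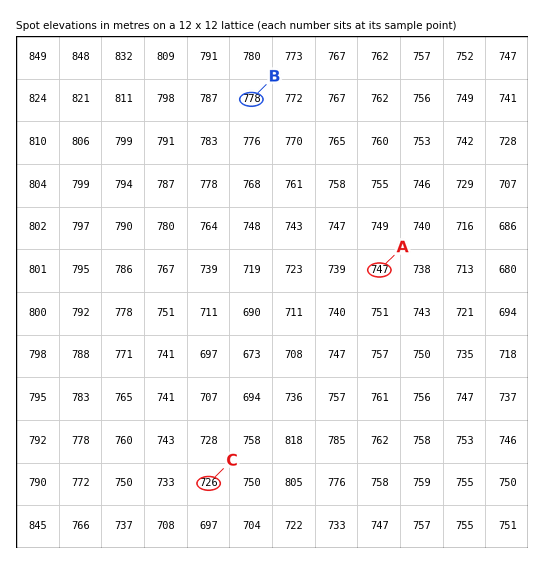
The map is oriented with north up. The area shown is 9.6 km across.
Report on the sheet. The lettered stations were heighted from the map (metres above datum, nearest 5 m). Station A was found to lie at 745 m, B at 780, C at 725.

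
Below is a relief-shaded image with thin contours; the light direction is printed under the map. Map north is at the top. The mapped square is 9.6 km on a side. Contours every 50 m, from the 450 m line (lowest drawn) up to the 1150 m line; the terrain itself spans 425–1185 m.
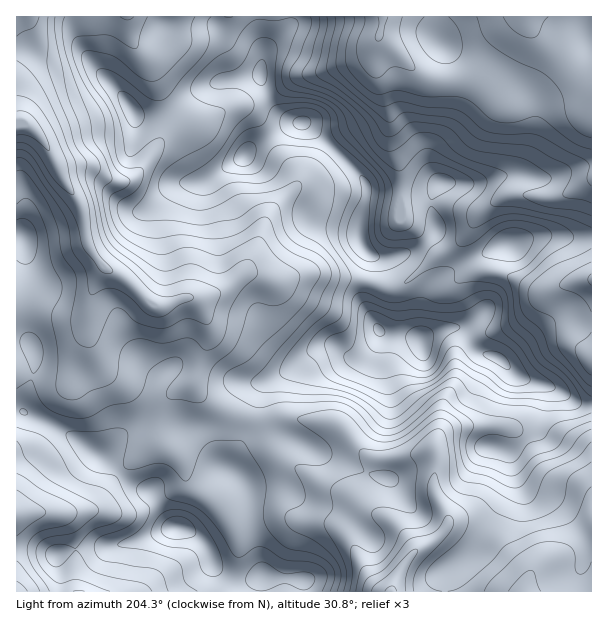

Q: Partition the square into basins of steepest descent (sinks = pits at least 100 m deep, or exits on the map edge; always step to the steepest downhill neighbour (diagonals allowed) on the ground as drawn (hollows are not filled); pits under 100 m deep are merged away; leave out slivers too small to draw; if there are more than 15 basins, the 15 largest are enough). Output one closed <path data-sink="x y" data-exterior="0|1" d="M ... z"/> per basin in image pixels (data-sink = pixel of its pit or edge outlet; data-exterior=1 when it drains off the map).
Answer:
<path data-sink="17 123" data-exterior="1" d="M290 16l-274 1 0 393 46 20 46 32 23 20 10 6 9 2 20 34 25 11 11 13 6 16 13 12 12 4 14 0 11-5-3-18-12-35-1-33-4-7-13-12 12-27 12-20 7-34 9-9 21-10 19-16 12-6 11-2 18 10 7 2 11-3 6-8 5-11 0-6-15-27 0-15 6-21-2-13 10 4 14 0 15-5 16-9 13-14-4-17 0-16 2-7-6 4-33 0-27-2-2-9-6-9-40-38-17-14-15-2-16-13-12-27 0-12 5-17 24-24z"/><path data-sink="525 17" data-exterior="1" d="M591 16l-300 0-2 11-24 24-5 17 0 12 12 27 16 13 15 2 17 14 40 38 6 9 2 9 27 2 33 0 6-3-2 6 0 16 4 17-13 14-9 6-22 8-14 0-10-4 2 13-6 21 0 15 17 29 32 5 7 3 2-32 11-24 10-8 24-11 28-17 39-12 58 1z"/><path data-sink="392 591" data-exterior="1" d="M461 328l-21 2-12 4-8 6-7-3-27-3-6-3-2 10-6 10-7 5-8 2-7-2-18-10-11 2-12 6-19 16-21 10-9 9-7 34-12 20-12 27 13 12 4 7 1 33 12 35 4 19 40 4 2 12 140-1 1-24 28-15 16-31 16-24 5-12 0-24-5-9 12-6 17-15 9-29 0-13-2-4-23-7-21-20-16-4-12-12z"/><path data-sink="17 591" data-exterior="1" d="M20 410l-4 1 1 181 243-1 1-15-10 4-14 0-16-8-9-8-6-16-11-13-25-11-20-34-9-2-10-6-23-20-31-23z"/><path data-sink="591 279" data-exterior="1" d="M569 236l-35 0-27 8-69 34-8 10-6 14-3 36 25-10 15 0 9 14 12 12 16 4 21 20 32 8 27 17 13 1 1-165z"/><path data-sink="525 591" data-exterior="1" d="M546 385l-4 1 2 16-9 29-17 15-12 6 5 9 0 24-3 9-18 27-16 31-28 15 0 25 146-1 0-186-14-2-15-11z"/>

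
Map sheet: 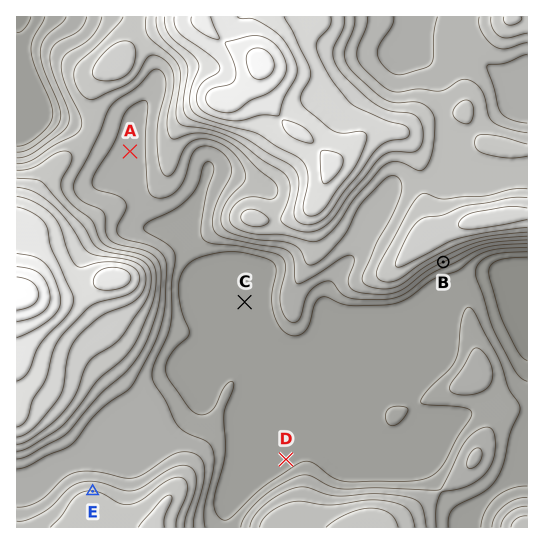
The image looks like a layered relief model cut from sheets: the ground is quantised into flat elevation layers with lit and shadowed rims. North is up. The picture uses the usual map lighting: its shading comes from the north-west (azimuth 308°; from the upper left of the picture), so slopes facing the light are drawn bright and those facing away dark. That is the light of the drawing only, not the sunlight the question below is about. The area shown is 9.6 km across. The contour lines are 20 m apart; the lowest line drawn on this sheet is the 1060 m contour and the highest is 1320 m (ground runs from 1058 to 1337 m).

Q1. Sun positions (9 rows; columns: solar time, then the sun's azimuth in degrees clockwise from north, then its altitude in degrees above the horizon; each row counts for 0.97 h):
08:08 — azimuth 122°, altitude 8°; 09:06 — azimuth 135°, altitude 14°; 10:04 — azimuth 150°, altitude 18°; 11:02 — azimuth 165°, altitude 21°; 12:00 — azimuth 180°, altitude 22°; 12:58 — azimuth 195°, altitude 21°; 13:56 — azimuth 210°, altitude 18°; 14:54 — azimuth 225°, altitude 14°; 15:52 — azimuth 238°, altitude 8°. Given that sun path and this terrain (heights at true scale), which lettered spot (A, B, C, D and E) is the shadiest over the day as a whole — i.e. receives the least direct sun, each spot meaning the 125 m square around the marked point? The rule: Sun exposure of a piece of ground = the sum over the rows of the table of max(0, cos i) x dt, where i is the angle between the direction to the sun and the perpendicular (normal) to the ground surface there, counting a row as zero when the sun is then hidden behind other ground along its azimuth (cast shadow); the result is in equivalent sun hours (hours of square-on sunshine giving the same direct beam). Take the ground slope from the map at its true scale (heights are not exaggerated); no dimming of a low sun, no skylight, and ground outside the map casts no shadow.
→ E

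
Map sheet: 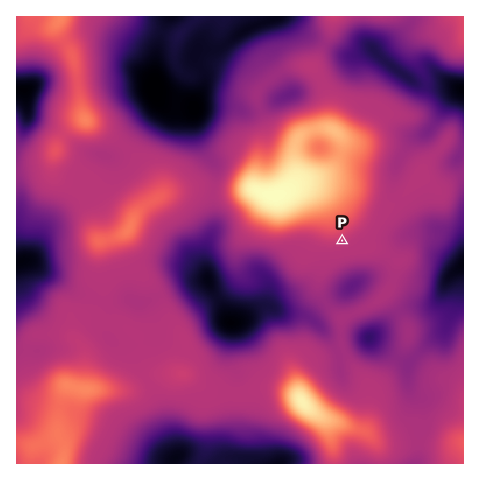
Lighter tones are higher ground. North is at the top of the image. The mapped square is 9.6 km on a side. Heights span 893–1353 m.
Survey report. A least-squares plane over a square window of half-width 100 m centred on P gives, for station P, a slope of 6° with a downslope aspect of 155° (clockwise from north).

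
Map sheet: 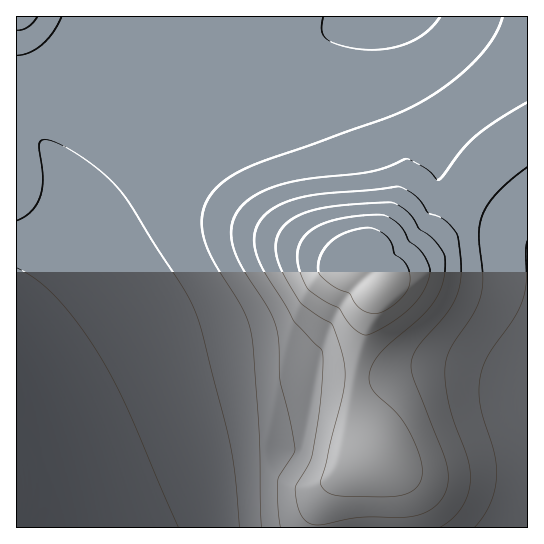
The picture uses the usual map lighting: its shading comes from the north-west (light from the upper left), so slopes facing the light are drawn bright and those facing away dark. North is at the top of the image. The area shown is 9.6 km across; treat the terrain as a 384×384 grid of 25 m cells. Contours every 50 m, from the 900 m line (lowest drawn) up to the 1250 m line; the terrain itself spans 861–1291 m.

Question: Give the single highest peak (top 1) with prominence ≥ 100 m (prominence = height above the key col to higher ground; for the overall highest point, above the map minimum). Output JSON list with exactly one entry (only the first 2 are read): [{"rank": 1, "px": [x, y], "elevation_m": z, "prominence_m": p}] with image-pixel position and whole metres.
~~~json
[{"rank": 1, "px": [361, 259], "elevation_m": 1291, "prominence_m": 430}]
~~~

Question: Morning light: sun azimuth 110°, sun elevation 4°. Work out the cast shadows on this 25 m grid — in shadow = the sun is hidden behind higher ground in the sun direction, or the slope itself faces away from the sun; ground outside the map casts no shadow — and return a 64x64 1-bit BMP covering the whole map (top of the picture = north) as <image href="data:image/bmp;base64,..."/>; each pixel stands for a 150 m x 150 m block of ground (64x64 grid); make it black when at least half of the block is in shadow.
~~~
<image width="64" height="64" href="data:image/bmp;base64,Qk0+AgAAAAAAAD4AAAAoAAAAQAAAAEAAAAABAAEAAAAAAAACAAATCwAAEwsAAAIAAAAAAAAA////AAAAAAAAAAA/4AAAAAAAAH/gAAAAAAAA//AAAAAAAAP/8AAAAAAAB//4AAAAAAAf//wAAAAAAB///gAAAAAAP///AAAAAAA///8AAAAAAH///4AAAAAAf///gAAAAAB///+AAAAAAP///4AAAAAA////gAAAAAD///+AAAAAAP///4AAAAAA////wAAAAAB////AAAAAAH///4AAAAAAP///gAAAAAAf//+AAAAAAA///4AAAAAAB///gAAAAAAD///AAAAAAAH//8AAAAAAAf/vwAAAAAAA/+PAAAAAAAD/4cAAAAAAAf/w4AAAAAAB//BgAAAAAAP/+AAAAAAAB//8AAAAAAAP//4AAAAAAB///gAAAAAAP///AAAAAAB////AAAAAAf///+AAAAAD////8AAAAAf////4AAAAD/////wAAAAf/////AAAAB/////+AAAAP/////4EAAA//////wYAAB////APBwAAH//+AAAPgAAD/wAAAA/AAAAAAAAAD+AAAAAAAAAP8AAAAAAAAA/4AAAAAAAAB/wAAAAAAAAD/gAAAAAAAAD/AAAAAAAAAB8AAAAAAAAAAAAAAAAAAAAAAAAAAAAAAAAAAAAAAAAAAAAAAAAAAAAAAAAAAAAAAAAAAAAAAAAAAAAAAAAAAAAAAAAAAAAAAAAAAAAAAAAAAA=="/>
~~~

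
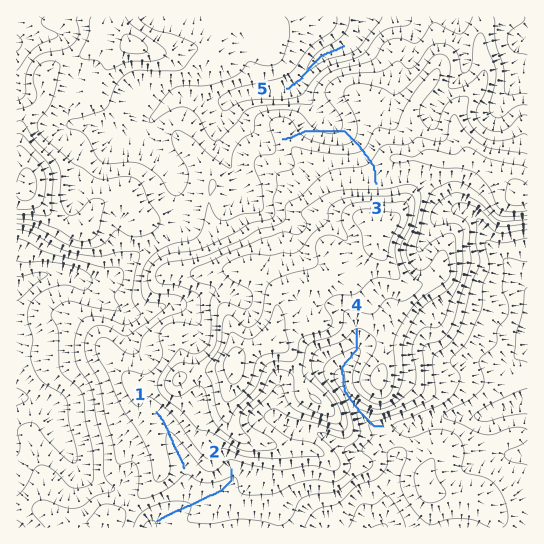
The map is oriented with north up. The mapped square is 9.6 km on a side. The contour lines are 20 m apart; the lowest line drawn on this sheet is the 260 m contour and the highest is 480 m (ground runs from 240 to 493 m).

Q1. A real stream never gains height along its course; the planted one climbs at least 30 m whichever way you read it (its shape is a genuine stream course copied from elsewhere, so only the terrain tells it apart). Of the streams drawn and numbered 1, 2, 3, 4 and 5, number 3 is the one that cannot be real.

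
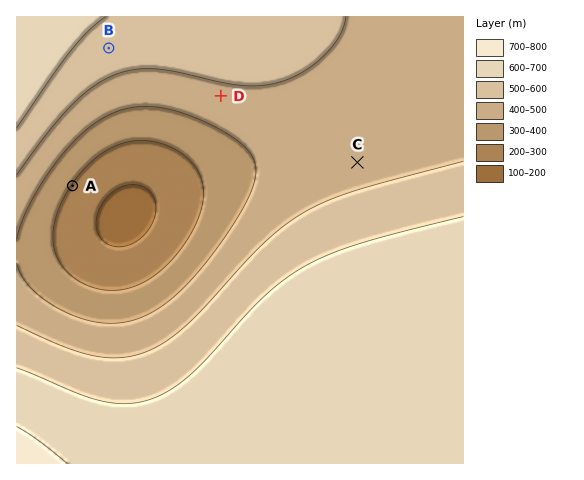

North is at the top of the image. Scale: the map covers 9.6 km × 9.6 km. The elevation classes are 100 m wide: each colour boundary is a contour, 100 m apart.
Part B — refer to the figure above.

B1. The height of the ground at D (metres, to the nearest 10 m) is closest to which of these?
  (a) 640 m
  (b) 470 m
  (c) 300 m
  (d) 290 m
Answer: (b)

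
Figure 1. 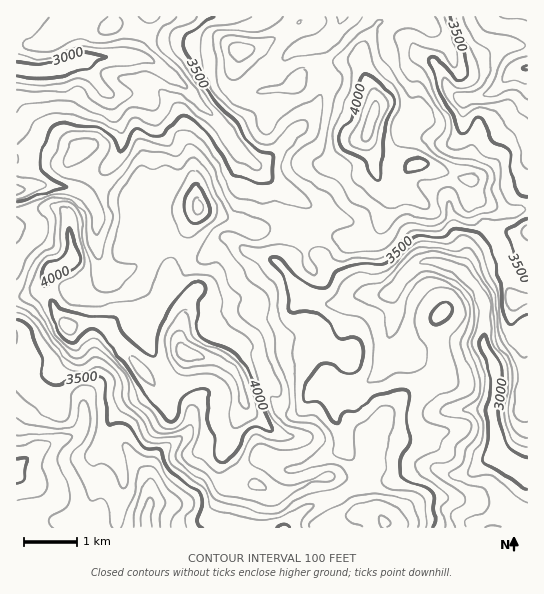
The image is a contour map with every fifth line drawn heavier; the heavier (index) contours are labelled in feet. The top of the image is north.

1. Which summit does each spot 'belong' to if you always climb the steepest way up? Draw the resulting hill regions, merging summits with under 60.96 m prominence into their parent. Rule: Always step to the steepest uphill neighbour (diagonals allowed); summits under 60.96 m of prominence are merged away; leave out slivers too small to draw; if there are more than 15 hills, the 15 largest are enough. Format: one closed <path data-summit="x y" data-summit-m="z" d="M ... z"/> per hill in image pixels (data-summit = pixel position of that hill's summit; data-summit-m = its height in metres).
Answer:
<path data-summit="187 354" data-summit-m="1335" d="M147 16l-131 1 0 510 270 1 19-19 16-8 18-5 30-17 22 1 31-12 12 0 19 7 13 0 31-19 30 17 0-241-24 0-9 3-23 18-10 19-24-11-14 0-13 8-21 26-32 0-34-36-8-4-14 0-20 10-7-5-29-9-16-14-6 0-6 4-14 15-12-3-24-10-8 0-12 9 1-17-4-14-6-9-25 0-14 3-3-4-4-8-9-9 36-39 2-6 0-18-8-20-2-16-12-10-16-24 27-5 21 0 5-6z"/><path data-summit="369 127" data-summit-m="1292" d="M527 16l-378 0-12 26-1 8-4 5 11 2 11 6 27 20 36 38 23 32 14 10 16 17 26 18-1 24 2 20-2 7-15 14 1 2 20-10 14 0 8 4 34 36 32 0 16-21 14-11 18-2 24 11 10-19 23-18 9-3 14 1 11-2z"/><path data-summit="197 206" data-summit-m="1259" d="M135 56l-25 0-27 5 16 24 12 10 2 16 8 20 0 18-2 6-36 39 16 21 14-3 25 0 6 9 4 14-1 17 12-9 8 0 24 10 12 3 14-15 6-4 6 0 16 14 22 6 12 7 16-15 2-7-2-20 1-24-26-18-16-17-14-10-23-32-36-38-27-20z"/><path data-summit="385 522" data-summit-m="1193" d="M499 456l-13 5-20 14-13 0-19-7-12 0-31 12-22-1-30 17-18 5-16 8-18 18 240 1 1-54-23-13z"/>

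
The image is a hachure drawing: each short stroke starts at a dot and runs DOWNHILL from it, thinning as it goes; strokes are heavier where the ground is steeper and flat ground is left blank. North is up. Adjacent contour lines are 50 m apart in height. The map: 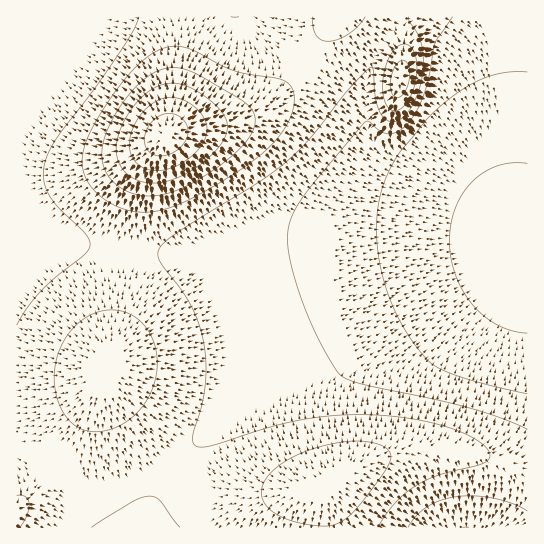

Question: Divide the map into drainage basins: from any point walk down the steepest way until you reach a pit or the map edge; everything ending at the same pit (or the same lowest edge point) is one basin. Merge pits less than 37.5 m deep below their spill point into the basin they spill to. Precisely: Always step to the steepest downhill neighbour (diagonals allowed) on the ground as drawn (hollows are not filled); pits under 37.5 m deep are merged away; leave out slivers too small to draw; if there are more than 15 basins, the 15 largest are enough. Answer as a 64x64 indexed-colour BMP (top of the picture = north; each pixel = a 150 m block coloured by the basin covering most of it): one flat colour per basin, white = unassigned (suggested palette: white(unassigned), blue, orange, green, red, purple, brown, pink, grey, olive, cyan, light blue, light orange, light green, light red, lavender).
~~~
<image width="64" height="64" href="data:image/bmp;base64,Qk12CAAAAAAAAHYAAAAoAAAAQAAAAEAAAAABAAQAAAAAAAAIAAATCwAAEwsAABAAAAAAAAAA////ALR3HwAOf/8ALKAsACgn1gC9Z5QAS1aMAMJ34wB/f38AIr28AM++FwDox64AeLv/AIrfmACWmP8A1bDFABERERERERERERERERERERERERETMzMzMzMzMzMzMzMzERERERERERERERERERERERERERMzMzMzMzMzMzMzMzMREREREREREREREREREREREREREzMzMzMzMzMzMzMzMxERERERERERERERERERERERERETMzMzMzMzMzMzMzMzERERERERERERERERERERERERERMzMzMzMzMzMzMzMzMREREREREREREREREREREREREREzMzMzMzMzMzMzMzMxERERERERERERERERERERERERERMzMzMzMzMzMzMzMzERERERERERERERERERERERERERERMzMzMzMzMzMzMzEREREREREREREREREREREREREREREREzMzMzMzMzMRERERERERERERERERERERERERERERERERETMzMzMREREREREREREREREREREREREREREREREREREREREREREREREREREREREREREREREREREREREREREREREREREREREREREREREREREREREREREREREREREREREREREREREREREREREREREREREREREREREREREREREREREREREREREREREREREREREREREREREREREREREREREREREREREREREREREREREREREREREREREREREREREREREREREREREREREREREREREREREREREREREREREREREREREREREREREREREiIiIRERERERERERERERERERERERERERERERERERERESIiIiIhERERERERERERERERERERERERERERERERERERIiIiIiIhEREREREREREREREREREREREREREREREREREiIiIiIiERERERERERERERERERERERERERERERERERESIiIiIiIhERERERERERERERERERERERERERERERERERIiIiIiIiEREREREREREREREREREREREREREREREREREiIiIiIiIRERERERERERERERERERERERERERERERERESIiIiIiIhERERERERERERERERERERERERERERERERERIiIiIiIiEREREREREREREREREREREREREREREREREREiIiIiIiIhERERERERERERERERERERERERERERERERESIiIiIiIiERERERERERERERERERERERERERERERERERIiIiIiIiIREREREREREREREREREREREREREREREREREiIiIiIiIhERERERERERERERERERERERERERERERERESIiIiIiIiERERERERERERERERERERERERERERERERERIiIiIiIiIREREREREREREREREREREREREREREREREREiIiIiIiIhERERERERERERERERERERERERERERERERESIiIiIiIiIRERERERERERERERERERERERERERERERERIiIiIiIiIhEREREREREREREREREREREREREREREREREiIiIiIiIiERERERERERERERERERERERERERERERERESIiIiIiIiIRERERERERERERERERERERERERERERERERIiIiIiIiIhEREREREREREREREREREREREREREREREREiIiIiIiIiERERERERERERERERERERERERERERERERESIiIiIiIiIRERERERERERERERERERERERERERERERERIiIiIiIiIiEREREREREREREREREREREREREREREREREiIiIiIiIiIRERERERERERERERERERERERERERERERESIiIiIiIiIhERERERERERERERERERERERERERERERERIiIiIiIiIiEREREREREREREREREREREREREREREREREiIiIiIiIiIhERERERERERERERERERERERERERERERESIiIiIiIiIiERERERERERERERERERERERERERERERERIiIiIiIiIiIhEREREREREREREREREREREREREREREREiIiIiIiIiIiERERERERERERERERERERERERERERERESIiIiIiIiIiIhERERERERERERERERERERERERERERERIiIiIiIiIiIiIREREREREREREREREREREREREREREREiIiIiIiIiIiIhERERERERERERERERERERERERERERESIiIiIiIiIiIiERERERERERERERERERERERERERERERIiIiIiIiIiIiIhEREREREREREREREREREREREREREREiIiIiIiIiIiIiERERERERERERERERERERERERERERESIiIiIiIiIiIiIRERERERERERERERERERERERERERERIiIiIiIiIiIiIhEREREREREREREREREREREREREREREiIiIiIiIiIiIiERERERERERERERERERERERERERERESIiIiIiIiIiIiIRERERERERERERERERERERERERERERIiIiIiIiIiIiIhEREREREREREREREREREREREREREREiIiIiIiIiIiIiERERERERERERERERERERERERERERESIiIiIiIiIiIiIRERERERERERERERERERERERERERERIiIiIiIiIiIiIhEREREREREREREREREREREREREREREiIiIiIiIiIiIiERERERERERERERERERERERERERERESIiIiIiIiIiIiIRERERERERERERERERERERERERERER"/>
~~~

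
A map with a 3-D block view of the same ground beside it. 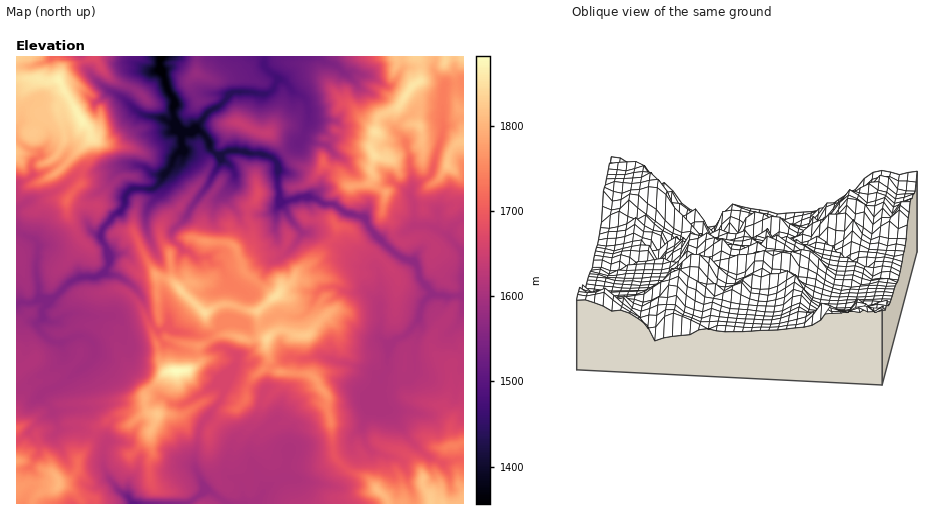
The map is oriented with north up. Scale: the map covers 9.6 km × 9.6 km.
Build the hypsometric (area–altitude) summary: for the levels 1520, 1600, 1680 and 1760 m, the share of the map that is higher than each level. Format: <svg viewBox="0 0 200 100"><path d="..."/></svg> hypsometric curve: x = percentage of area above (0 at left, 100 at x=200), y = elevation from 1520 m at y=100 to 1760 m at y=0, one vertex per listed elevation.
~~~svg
<svg viewBox="0 0 200 100"><path d="M185 100l-31-33-84-34-38-33"/></svg>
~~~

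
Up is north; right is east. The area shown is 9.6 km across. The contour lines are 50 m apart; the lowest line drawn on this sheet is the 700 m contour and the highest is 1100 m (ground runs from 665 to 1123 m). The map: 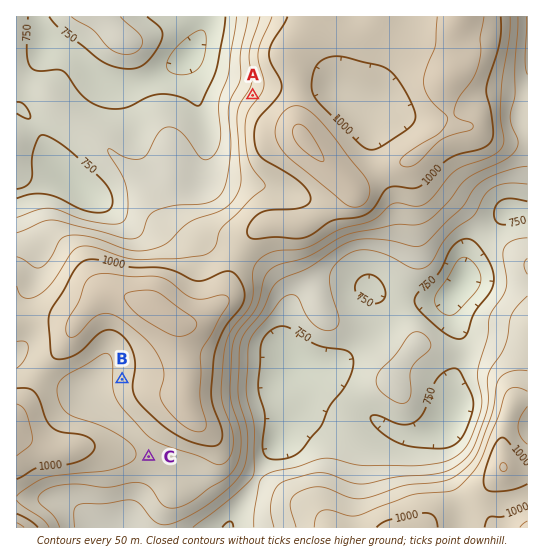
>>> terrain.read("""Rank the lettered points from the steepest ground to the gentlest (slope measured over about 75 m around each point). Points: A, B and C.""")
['A', 'B', 'C']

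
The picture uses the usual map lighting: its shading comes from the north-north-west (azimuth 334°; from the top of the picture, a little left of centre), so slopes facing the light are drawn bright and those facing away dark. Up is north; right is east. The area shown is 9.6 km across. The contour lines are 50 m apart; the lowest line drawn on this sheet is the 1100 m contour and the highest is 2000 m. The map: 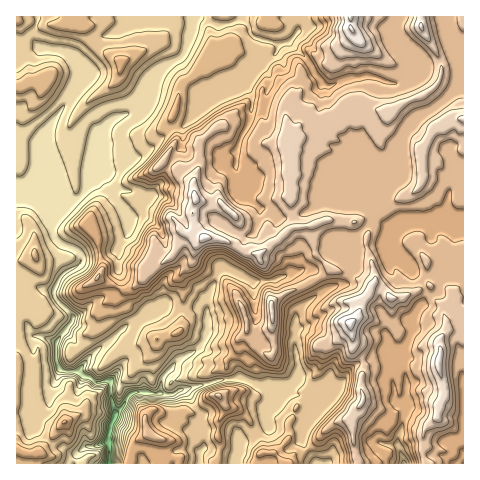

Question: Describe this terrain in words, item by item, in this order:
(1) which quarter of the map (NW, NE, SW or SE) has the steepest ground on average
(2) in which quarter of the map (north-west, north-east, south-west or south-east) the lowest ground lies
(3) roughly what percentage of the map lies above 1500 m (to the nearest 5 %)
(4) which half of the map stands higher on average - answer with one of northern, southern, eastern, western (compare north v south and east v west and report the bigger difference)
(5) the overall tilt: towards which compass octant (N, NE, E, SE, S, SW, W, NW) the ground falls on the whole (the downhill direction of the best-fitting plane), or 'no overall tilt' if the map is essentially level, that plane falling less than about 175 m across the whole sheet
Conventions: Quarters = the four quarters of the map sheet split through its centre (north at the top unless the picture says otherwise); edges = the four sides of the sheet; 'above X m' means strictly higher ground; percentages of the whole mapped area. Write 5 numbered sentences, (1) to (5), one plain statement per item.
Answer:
(1) The south-west quarter is the steepest part of the map.
(2) The lowest ground is in the south-west quarter.
(3) About 85 % of the map lies above 1500 m.
(4) On average the eastern half of the map is the higher ground.
(5) Overall the map slopes down towards the west.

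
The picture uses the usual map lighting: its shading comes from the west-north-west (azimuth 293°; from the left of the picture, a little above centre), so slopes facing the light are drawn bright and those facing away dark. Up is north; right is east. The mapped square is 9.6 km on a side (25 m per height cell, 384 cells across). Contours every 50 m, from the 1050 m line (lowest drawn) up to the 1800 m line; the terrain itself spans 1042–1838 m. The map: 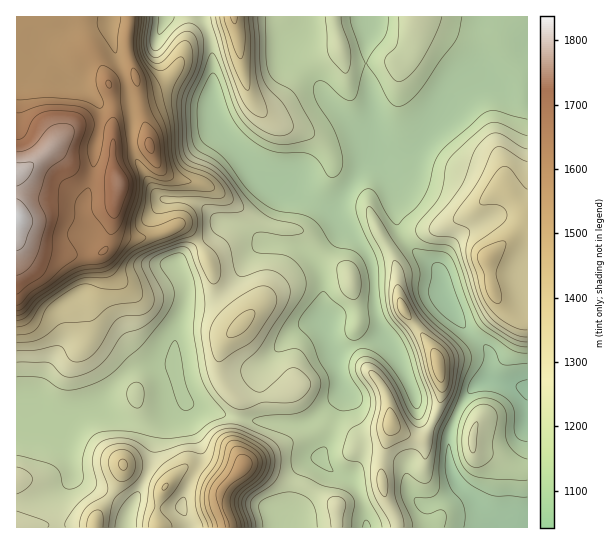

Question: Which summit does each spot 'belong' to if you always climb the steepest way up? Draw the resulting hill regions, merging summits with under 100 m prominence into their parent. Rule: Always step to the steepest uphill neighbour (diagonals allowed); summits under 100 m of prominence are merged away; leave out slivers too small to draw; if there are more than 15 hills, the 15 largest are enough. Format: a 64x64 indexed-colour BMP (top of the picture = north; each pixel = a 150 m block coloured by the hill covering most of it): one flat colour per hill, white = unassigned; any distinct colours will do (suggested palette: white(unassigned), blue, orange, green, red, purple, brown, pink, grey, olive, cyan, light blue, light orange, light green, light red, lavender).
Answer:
<image width="64" height="64" href="data:image/bmp;base64,Qk12CAAAAAAAAHYAAAAoAAAAQAAAAEAAAAABAAQAAAAAAAAIAAATCwAAEwsAABAAAAAAAAAA////ALR3HwAOf/8ALKAsACgn1gC9Z5QAS1aMAMJ34wB/f38AIr28AM++FwDox64AeLv/AIrfmACWmP8A1bDFADMzOIiIiIgzMzMzMzMzMzMzERERERFmZmZmZmZmZnd3MzM4iIiIiDMzMzMzMzMzMzMREREREWZmZmZmZmZnd3czMziIiIiIMzMzMzMzMzMzMxEREREWZmZmZmZmZnd3dzMzOIiIiIiDMzMzMzMzMzMzERERERZmZmZmZmZnd3d3MzMziIiIiIMzMzMzMzMzMzMxERERFmZmZmZmZnd3d3czMzOIiIiIiDMzMzMzMzMzMzERERFmZmZmZmZnd3d3dzMzMziIiIiIMzMzMzMzMzMzMRERFWZmZmZmZmd3d3d3MzMzOIiIiIiDMzMzMzMzMzMzERVVVmZmZmZmd3d3d3czMzM4iIiIiIMzMzMzMzMzMzMxVVVWZmZmZmZ3d3d3dzMzM4iIiIiIgzMzMzMzMzMzMzNVVVZmZmZmZnd3d3d3MzMziIiIiIiDMzMzMzMzMzMzMzVVVmZmZmZmd3d3d3czMzOIiIiIiIMzMzMzMzMzMzMzNVVWZmZmZmZ3d3d3dzMzM4iIiIiIiDMzMzMzMzMzMzMzVmZmZmZmZXd3d3d3MzMxiIiIgRERgzMzMzMxEREREzNmZmZmZmVVV3d3d3cRERERGIERERERMzMxERERERERM2ZmZmZmVVVXd3d3dxERERERERERERETERERERERERETNmZmZmZVVVV3d3d3ERERERERERERERERERERERERERE2ZmZmZlVVVXd3d3cRERERERERERERERERERERERERERZmZmZlVVVVV3d3dxERERERERERERERERERERERERERFmZmZmVVVVVVUiIiERERERERERERERERERERERERERFmZmZmZVVVVVVSIiIREREREREREREREREREREREREREWZmZmZVVVVVVVIiIhERERERERERERERERERERERERERZmZmZlVVVVVVUiIiERERERERERERERERERERERERERERZmZlVVVVVVVSIiIRERERERERERERERERERERERERERERFlVVVVVVVSIiIhERERERERERERERERERERERERERERERVVVVVVVSIiIiERERERERERERERERERERERERERERERVVVVVVVSIiIiIRERERERERERERERERERERERERERERFVVVVVVSIiIiIhEREREREREREREREREREREREREREREVVVVVVSIiIiIiERERERERERERERERERERERERERERERVVVVVVIiIiIiIRERERERERERERERERERERERERERERFVVVVVIiIiIiIhEREREREREREREREREREREREREREREVVVVVUiIiIiIiERERERERERERERERERERERERERERERVVVVVSIiIiIiIRERERERERERERERERERERERERERERFVVVVVIiIiIiIhERERERERERERERERERERERERERERFVVVVSIiIiIiIiEREREREREREREREREREREREREREREVVVVSIiIiIiIiIREREREREREREREREREREREREREREVVVVSIiIiIiIiIhEREREREREREREREREREREREREREVVVVSIiIiIiIiIiEREREREREREREREREREREREREREVVVVVIiIiIiIiIiIREREREREREREREREREREREREREVVVVVUiIiIiIiIiIhERERERERERERERERERERERERERVVVVUiIiIiIiIiIiEREREREREREREREREREREREREURVVVVSIiIiIiIiIiIRERERERERERERERERERERERFEREVVVVIiIiIiIiIiIhERERERERERERERERERERERRERERFVVUiIiIiIiIiIiERERERERERERERERERERFEREREREVVVSIiIiIiIiIiIRERERERERERERERERERFERERERERFVVIiIiIiIiIiIhERERERERERERERERERFERERERERERVIiIiIiIiIiIiERERERERERERERERERFERERERERERFIiIiIiIiIiIiIREREREREREREREREREUREREREREREQRERIiIiIiIiIhEREREREREREREREREURERERERERERBERESIiIiIiIiEREREREREREREREREURERERERERERBEREREiIiIiIiIREREREREREREREREUREREREREREQRERERESIiIiIiIhERERERERERERERERREREREREREQREREREREiIiIiIiERERERERERERERERFEREREREREQRERERERERIiIiIiIREREREREREREREREUREREREREQRERERERERESIiIiIhERERERERERERERERREREREREQREREREREREREiIiIiERERERERERERERERFERERERERBERERERERERERIiEREREREREREREREREREURERERERBERERERERERERERERERERERERERERERERERRERERERBERERERERERERERERERERERERERERERERERFERERERBEREREREREREREREREREREREREREREREREREURERERBEREREREREREREREREREREREREREREREREREUREREREQRERERERERERERERERERERERERERERERERERREREREREERERERERERERERERERERERERERERERERERFEREREREQRERERERERERERERERERERERERERERERERFERERERERBERERERERERERERERER"/>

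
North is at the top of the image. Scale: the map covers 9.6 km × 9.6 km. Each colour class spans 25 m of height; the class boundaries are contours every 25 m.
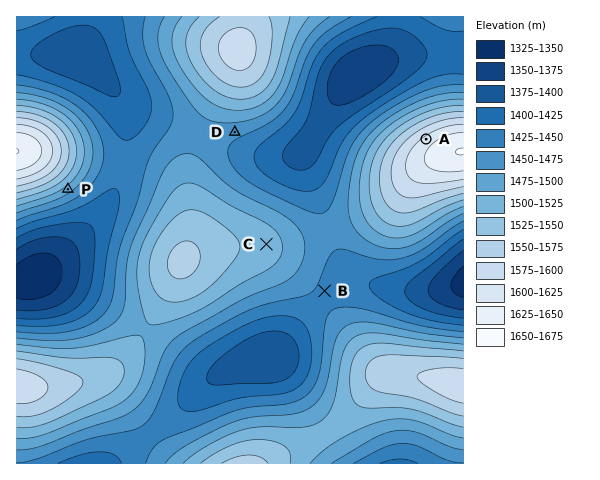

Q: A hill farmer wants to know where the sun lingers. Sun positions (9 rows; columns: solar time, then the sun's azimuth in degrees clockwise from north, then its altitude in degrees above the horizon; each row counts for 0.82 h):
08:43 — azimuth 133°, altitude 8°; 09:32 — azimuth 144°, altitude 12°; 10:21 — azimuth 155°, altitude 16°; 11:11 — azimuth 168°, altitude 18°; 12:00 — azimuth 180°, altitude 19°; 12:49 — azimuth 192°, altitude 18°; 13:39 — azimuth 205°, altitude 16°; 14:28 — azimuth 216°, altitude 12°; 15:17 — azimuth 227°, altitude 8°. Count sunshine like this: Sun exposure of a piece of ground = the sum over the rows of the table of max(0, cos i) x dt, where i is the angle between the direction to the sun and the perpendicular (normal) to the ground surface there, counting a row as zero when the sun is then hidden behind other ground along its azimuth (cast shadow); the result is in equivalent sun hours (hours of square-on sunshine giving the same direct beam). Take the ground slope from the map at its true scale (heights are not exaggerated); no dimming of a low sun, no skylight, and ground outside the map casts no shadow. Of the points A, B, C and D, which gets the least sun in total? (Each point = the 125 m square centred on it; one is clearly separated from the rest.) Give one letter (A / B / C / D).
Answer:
A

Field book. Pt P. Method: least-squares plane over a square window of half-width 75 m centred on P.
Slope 9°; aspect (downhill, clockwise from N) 144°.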